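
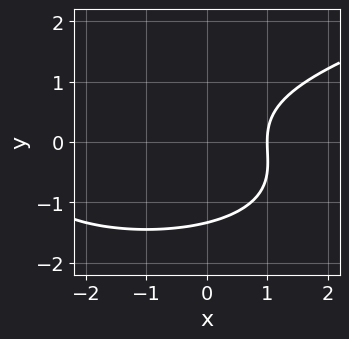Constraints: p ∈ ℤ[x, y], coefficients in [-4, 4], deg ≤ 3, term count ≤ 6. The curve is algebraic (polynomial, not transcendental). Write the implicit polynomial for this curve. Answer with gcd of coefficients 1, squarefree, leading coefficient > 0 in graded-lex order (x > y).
deg p = 3. The shape is more complex than any degree-2 curve.
Checking where it meets the axes: it crosses the x-axis at the gridline x = 1.
Matching integer coefficients to the picture gives p.

2*y^3 - x^2 + y^2 - 2*x + 3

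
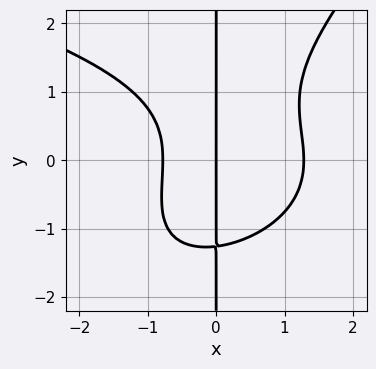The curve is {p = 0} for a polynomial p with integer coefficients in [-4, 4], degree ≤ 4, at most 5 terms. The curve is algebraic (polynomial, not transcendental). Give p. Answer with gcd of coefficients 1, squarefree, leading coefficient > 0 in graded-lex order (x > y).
x^2*y^2 - x*y^3 + 2*x^3 - x^2 - 2*x

(a) deg p = 4.
(b) From the axis intercepts and sections: every point of the y-axis in the box is on the curve; it crosses the x-axis at the gridline x = 0.
(c) Matching integer coefficients to the picture gives p.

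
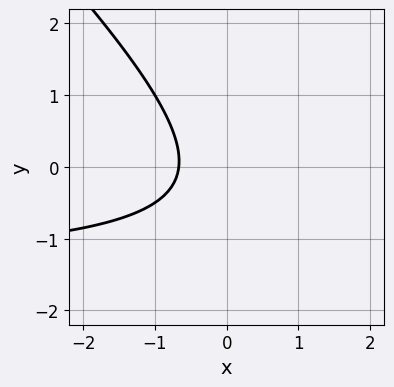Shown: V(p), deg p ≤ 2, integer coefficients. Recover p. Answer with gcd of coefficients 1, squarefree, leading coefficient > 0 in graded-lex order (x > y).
First, deg p = 2. A generic line meets the curve in up to 2 points.
Next, from the visible intercepts: it misses every integer gridline on the y-axis.
Finally, assembling these constraints gives the stated polynomial.

2*x*y + 2*y^2 + 3*x + y + 2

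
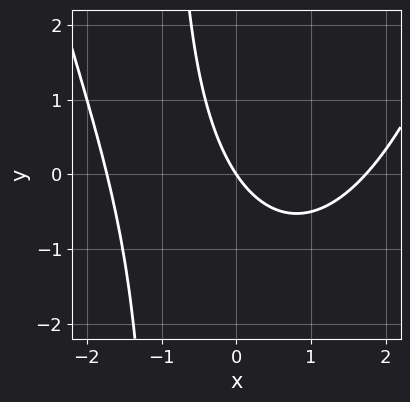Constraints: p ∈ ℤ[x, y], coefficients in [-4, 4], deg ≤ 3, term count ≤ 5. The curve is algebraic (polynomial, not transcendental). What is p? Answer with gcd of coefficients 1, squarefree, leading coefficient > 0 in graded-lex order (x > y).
x^3 - 2*x*y - 3*x - 2*y

(a) The degree is 3 — the shape is more complex than any degree-2 curve.
(b) Against the integer gridlines: it crosses the x-axis at the gridline x = 0; one y-axis crossing is at y = 0.
(c) Fitting integer coefficients to these (and the overall shape) gives p.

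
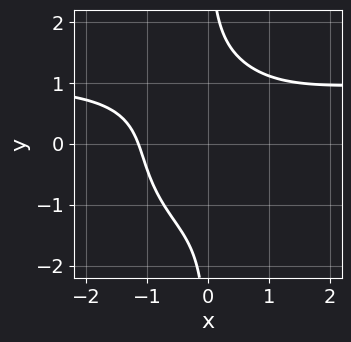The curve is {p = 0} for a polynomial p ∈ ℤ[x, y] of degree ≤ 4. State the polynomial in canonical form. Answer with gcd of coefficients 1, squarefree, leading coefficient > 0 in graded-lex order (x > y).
(a) The degree is 4 — the shape is more complex than any degree-3 curve.
(b) From the axis intercepts and sections: no y-intercept at any integer in the box.
(c) Together with the visible shape, these determine p as stated.

2*x^3*y + 2*x*y^3 - 2*x^3 - 3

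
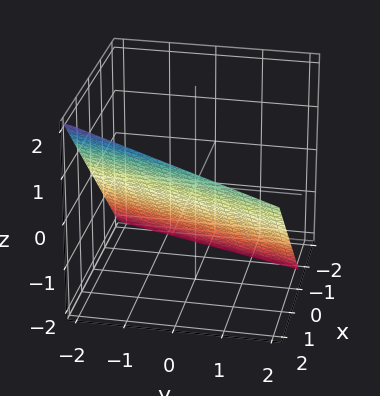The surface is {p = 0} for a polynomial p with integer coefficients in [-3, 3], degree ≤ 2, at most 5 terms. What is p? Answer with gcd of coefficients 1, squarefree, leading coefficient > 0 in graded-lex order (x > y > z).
3*x - y - 3*z - 2

1. deg p = 1. Every cross-section is a straight line — this is a plane.
2. Checking where it meets the axes: it crosses the y-axis at the gridline y = -2.
3. Solving for integer coefficients yields p as stated.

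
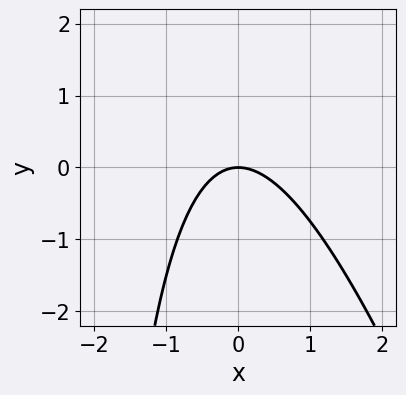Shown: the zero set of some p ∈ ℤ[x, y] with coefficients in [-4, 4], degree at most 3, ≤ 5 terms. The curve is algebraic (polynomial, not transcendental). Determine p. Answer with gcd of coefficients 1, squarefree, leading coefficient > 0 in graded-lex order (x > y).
(a) Degree: a generic line meets the curve in up to 2 points, so deg p = 2.
(b) Observable constraints: one y-axis crossing is at y = 0; it crosses the x-axis at the gridline x = 0.
(c) These observations pin down the coefficients.

3*x^2 + x*y + 3*y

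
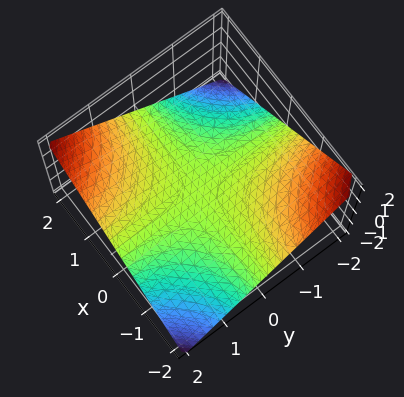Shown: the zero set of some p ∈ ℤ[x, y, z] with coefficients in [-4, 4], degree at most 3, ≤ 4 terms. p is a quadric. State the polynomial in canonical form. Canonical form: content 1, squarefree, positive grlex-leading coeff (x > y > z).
x*y - 2*z

(a) Degree: a hyperbolic paraboloid; a quadric, so deg p = 2.
(b) Checking where it meets the axes: the visible y-axis segment lies entirely on the surface; the visible x-axis segment lies entirely on the surface; it crosses the z-axis at the gridline z = 0.
(c) Assembling these constraints gives the stated polynomial.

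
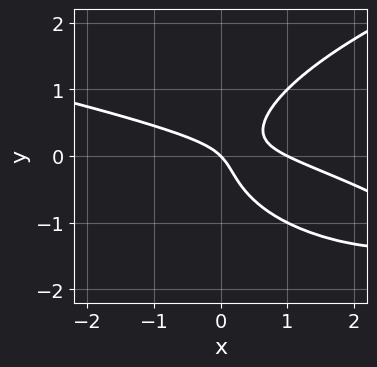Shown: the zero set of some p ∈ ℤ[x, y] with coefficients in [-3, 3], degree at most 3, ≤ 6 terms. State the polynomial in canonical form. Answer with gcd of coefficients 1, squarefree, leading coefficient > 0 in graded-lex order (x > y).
2*y^3 - x^2 - 3*x*y + x + y

(a) The degree is 3 — the shape is more complex than any degree-2 curve.
(b) From the axis intercepts and sections: the x-axis gridline crossings are at x ∈ {0, 1}; it crosses the y-axis at the gridline y = 0.
(c) Together with the visible shape, these determine p as stated.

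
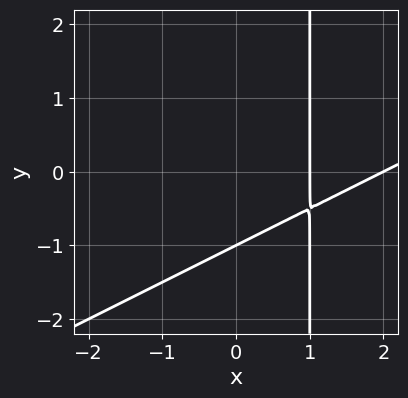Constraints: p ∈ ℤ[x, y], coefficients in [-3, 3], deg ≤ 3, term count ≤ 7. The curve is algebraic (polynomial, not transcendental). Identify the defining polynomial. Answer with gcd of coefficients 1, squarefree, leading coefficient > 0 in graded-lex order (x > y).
deg p = 2. The shape is more complex than any degree-1 curve.
Against the integer gridlines: among the integer gridlines, it crosses the x-axis at x ∈ {1, 2}; it meets the y-axis at y = -1 (among the integer gridlines).
Matching integer coefficients to the picture gives p.

x^2 - 2*x*y - 3*x + 2*y + 2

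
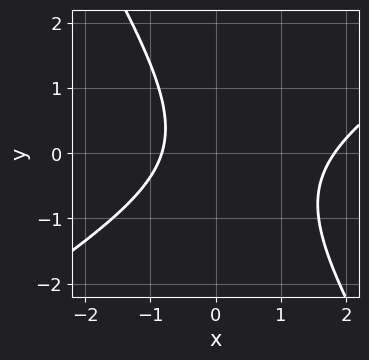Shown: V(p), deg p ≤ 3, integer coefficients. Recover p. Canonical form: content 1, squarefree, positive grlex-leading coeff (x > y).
(a) deg p = 2. A generic line meets the curve in up to 2 points.
(b) From the visible intercepts: the curve avoids every integer y-axis point in the box.
(c) Together with the visible shape, these determine p as stated.

2*x^2 - 2*x*y - 2*y^2 - 2*x - 3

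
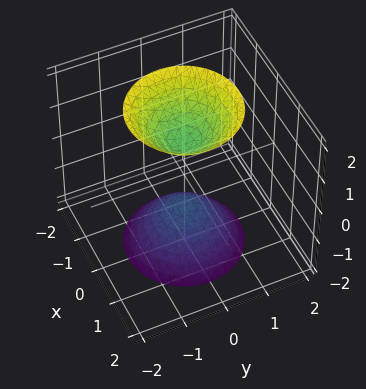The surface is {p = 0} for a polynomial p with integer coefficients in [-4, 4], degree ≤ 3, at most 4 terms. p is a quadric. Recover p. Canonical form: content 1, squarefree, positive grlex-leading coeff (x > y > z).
2*x^2 + 2*y^2 - z^2 + 1

First, the picture has 2 separate pieces. Treating them together as one polynomial.
Then, degree: two separate bowl-shaped sheets opening away from each other; a quadric, so deg p = 2.
Next, symmetries: every cross-section ⟂ z is a circle, so x, y appear only via x² + y²; mirror symmetry z ↦ −z ⇒ only even powers of z.
Next, from the visible intercepts: a circular section at z = -2 has radius between 1 and 2; no y-intercept at any integer in the box.
Finally, assembling these constraints gives the stated polynomial. Check: (0, 0, 1) on the z-axis lies on the surface, and p(0, 0, 1) = 0. ✓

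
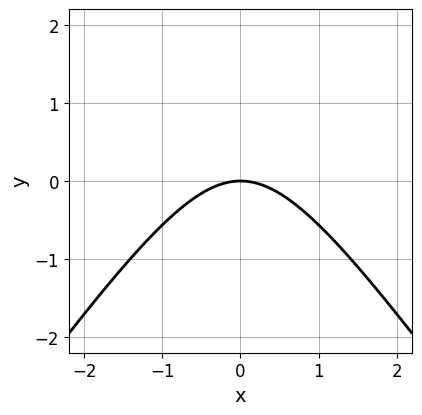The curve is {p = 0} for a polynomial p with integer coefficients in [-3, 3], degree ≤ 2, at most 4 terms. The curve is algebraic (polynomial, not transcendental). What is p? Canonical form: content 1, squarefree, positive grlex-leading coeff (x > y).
First, deg p = 2. No degree-1 curve has this shape.
Next, symmetries: it's symmetric under x → −x, forcing even powers of x.
Next, observable constraints: it crosses the y-axis at the gridline y = 0; it crosses the x-axis at the gridline x = 0.
Finally, fitting integer coefficients to these (and the overall shape) gives p.

2*x^2 - y^2 + 3*y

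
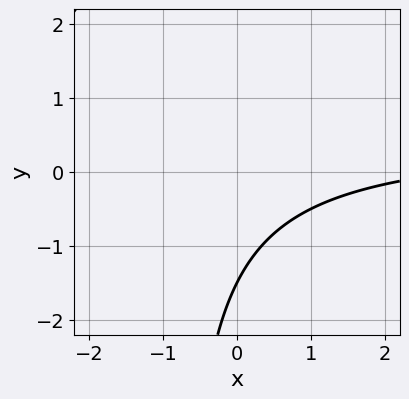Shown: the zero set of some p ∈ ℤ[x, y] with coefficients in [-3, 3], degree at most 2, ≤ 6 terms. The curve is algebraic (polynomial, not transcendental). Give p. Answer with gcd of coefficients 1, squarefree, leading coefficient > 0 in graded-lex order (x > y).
(a) Degree: no degree-1 curve has this shape, so deg p = 2.
(b) From the axis intercepts and sections: it misses every integer gridline on the x-axis.
(c) These observations pin down the coefficients.

2*x*y - x + 2*y + 3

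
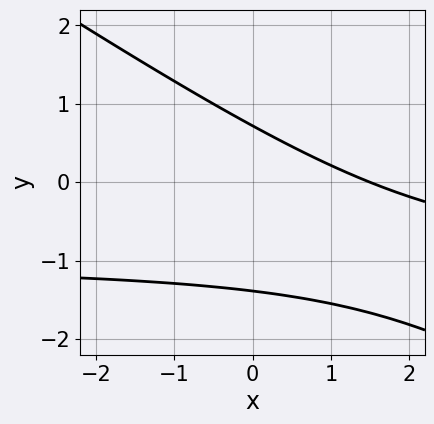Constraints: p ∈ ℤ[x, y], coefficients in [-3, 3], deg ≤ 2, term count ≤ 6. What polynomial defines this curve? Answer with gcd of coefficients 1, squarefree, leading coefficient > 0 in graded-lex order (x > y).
2*x*y + 3*y^2 + 2*x + 2*y - 3

1. deg p = 2. No degree-1 curve has this shape.
2. The integer polynomial consistent with all of this is the stated p.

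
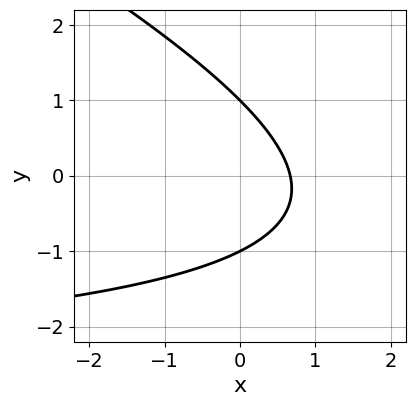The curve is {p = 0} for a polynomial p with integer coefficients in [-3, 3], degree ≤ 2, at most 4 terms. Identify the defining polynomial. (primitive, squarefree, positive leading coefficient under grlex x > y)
x*y + 2*y^2 + 3*x - 2

(a) Degree: the shape is more complex than any degree-1 curve, so deg p = 2.
(b) From the visible intercepts: among the integer gridlines, it crosses the y-axis at y ∈ {-1, 1}.
(c) Solving for integer coefficients yields p as stated.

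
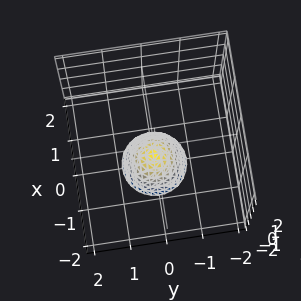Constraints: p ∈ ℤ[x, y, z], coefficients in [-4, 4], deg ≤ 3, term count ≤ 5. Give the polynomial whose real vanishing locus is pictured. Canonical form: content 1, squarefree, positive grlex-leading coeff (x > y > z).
3*x^2 + 3*y^2 + 2*z + 2

The degree is 2 — no degree-1 surface has this shape.
Symmetries: rotational symmetry about the z-axis ⇒ p depends on x, y only through x² + y².
Against the integer gridlines: it misses every integer gridline on the x-axis; one z-axis crossing is at z = -1; a circular section at z = -2 has radius between 0 and 1.
These observations pin down the coefficients.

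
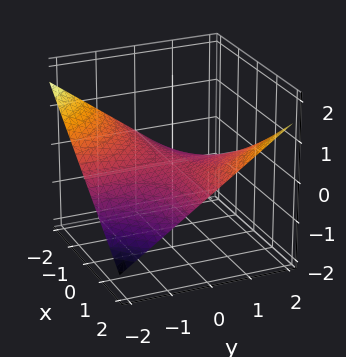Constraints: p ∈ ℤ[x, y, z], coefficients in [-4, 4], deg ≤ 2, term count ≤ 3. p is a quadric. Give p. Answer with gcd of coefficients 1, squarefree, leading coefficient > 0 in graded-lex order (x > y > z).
(a) The degree is 2 — a saddle surface; a quadric.
(b) From the visible intercepts: every point of the y-axis in the box is on the surface; it crosses the z-axis at the gridline z = 0.
(c) The integer polynomial consistent with all of this is the stated p. Check: (-1, 0, 0) on the x-axis lies on the surface, and p(-1, 0, 0) = 0. ✓

x*y - 3*z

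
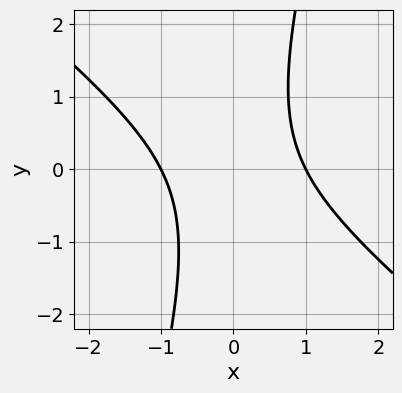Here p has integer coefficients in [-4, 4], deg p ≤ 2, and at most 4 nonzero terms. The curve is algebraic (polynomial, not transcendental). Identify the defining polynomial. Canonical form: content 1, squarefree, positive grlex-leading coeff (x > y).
First, degree: the shape is more complex than any degree-1 curve, so deg p = 2.
Next, checking where it meets the axes: among the integer gridlines, it crosses the x-axis at x ∈ {-1, 1}; no y-intercept at any integer in the box.
Finally, these observations pin down the coefficients.

3*x^2 + 3*x*y - y^2 - 3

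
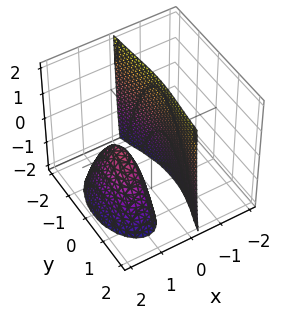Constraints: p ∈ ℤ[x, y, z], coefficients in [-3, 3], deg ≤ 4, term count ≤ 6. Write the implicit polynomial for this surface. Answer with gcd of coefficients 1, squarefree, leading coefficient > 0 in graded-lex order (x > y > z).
(a) There are 2 components. Treating them together as one polynomial.
(b) Degree: a generic line meets the surface in up to 3 points, so deg p = 3.
(c) From the axis intercepts and sections: one x-axis crossing is at x = 1; the surface avoids every integer y-axis point in the box; it misses every integer gridline on the z-axis.
(d) Fitting integer coefficients to these (and the overall shape) gives p.

2*x^3 + x*y^2 - 3*x^2 + x*z + 1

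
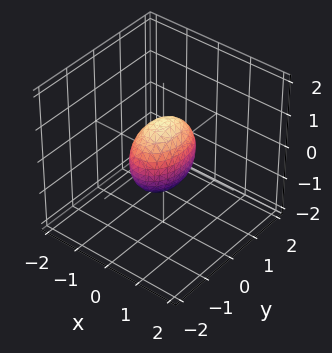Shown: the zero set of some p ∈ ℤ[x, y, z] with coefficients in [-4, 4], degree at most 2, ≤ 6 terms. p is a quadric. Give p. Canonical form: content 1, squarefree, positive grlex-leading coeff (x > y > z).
(a) Degree: a closed, bounded, convex surface; a quadric, so deg p = 2.
(b) Symmetries: the z ↦ −z reflection is a symmetry, so z appears only in even powers; it's symmetric under x → −x, forcing even powers of x; it's symmetric under y → −y, forcing even powers of y.
(c) Observable constraints: among the integer gridlines, it crosses the y-axis at y ∈ {-1, 1}; the z-axis gridline crossings are at z ∈ {-1, 1}.
(d) Together with the visible shape, these determine p as stated.

2*x^2 + y^2 + z^2 - 1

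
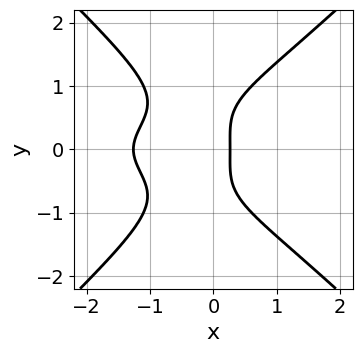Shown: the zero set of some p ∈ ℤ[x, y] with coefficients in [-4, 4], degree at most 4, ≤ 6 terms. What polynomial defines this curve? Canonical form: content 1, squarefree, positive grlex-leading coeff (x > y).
3*x^2*y^2 - 3*y^4 + 3*x^2 + 3*x - 1

1. The degree is 4 — a generic line meets the curve in up to 4 points.
2. Symmetries: it's symmetric under y → −y, forcing even powers of y.
3. Observable constraints: it misses every integer gridline on the y-axis.
4. These observations pin down the coefficients.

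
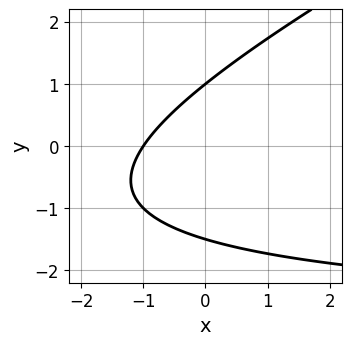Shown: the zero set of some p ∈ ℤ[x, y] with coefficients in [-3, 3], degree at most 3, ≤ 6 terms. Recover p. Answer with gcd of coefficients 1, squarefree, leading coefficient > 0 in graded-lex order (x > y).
x*y - 2*y^2 + 3*x - y + 3

First, deg p = 2.
Then, reading off the gridlines: it meets the x-axis at x = -1 (among the integer gridlines); it meets the y-axis at y = 1 (among the integer gridlines).
Finally, these observations pin down the coefficients.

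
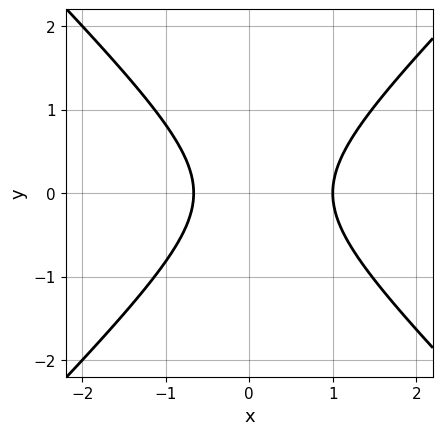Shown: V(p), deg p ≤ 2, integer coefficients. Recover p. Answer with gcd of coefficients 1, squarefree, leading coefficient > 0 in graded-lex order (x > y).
First, deg p = 2. A generic line meets the curve in up to 2 points.
Next, symmetries: it's symmetric under y → −y, forcing even powers of y.
Next, from the axis intercepts and sections: the curve avoids every integer y-axis point in the box; it crosses the x-axis at the gridline x = 1.
Finally, these observations pin down the coefficients.

3*x^2 - 3*y^2 - x - 2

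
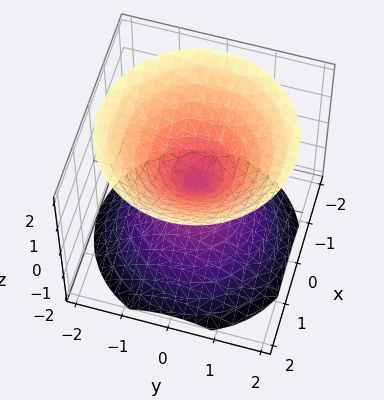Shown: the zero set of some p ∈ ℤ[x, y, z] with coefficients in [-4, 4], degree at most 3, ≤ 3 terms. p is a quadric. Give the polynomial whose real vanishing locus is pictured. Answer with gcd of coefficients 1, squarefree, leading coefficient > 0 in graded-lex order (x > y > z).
x^2 + y^2 - z^2

There are 2 components. They look like related sheets of one shape, so recover p as a whole.
The degree is 2 — two nappes meeting at a single point; a quadric.
Symmetries: the z ↦ −z reflection is a symmetry, so z appears only in even powers; the surface is invariant under rotation about z: p = q(x² + y², z).
Observable constraints: a circular section at z = 1 has radius exactly 1; it meets the y-axis at y = 0 (among the integer gridlines); it meets the z-axis at z = 0 (among the integer gridlines); one x-axis crossing is at x = 0.
Assembling these constraints gives the stated polynomial.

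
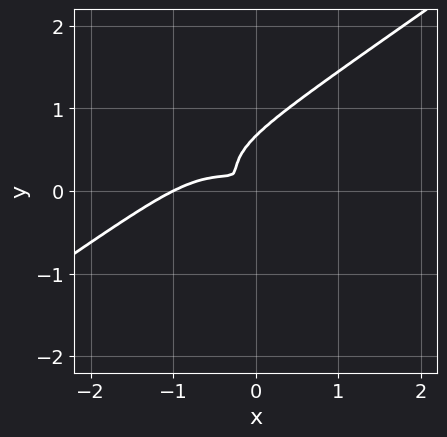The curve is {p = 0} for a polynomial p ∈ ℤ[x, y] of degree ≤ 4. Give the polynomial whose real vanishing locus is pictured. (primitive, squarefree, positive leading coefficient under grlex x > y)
x^3 - 3*y^3 + x^2 + 2*x*y + 2*y^2

1. deg p = 3. No degree-2 curve has this shape.
2. Against the integer gridlines: it crosses the x-axis at the gridline x = -1.
3. Assembling these constraints gives the stated polynomial.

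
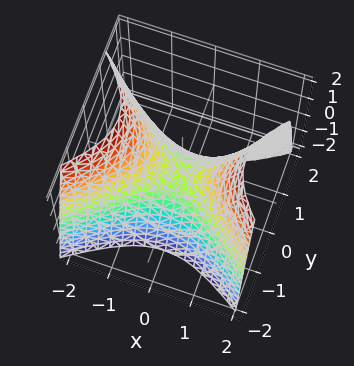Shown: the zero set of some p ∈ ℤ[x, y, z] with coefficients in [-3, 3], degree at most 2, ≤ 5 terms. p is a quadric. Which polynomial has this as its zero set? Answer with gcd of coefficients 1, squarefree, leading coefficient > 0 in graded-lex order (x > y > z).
2*x^2 - 3*y^2 - 2*z

The degree is 2 — a hyperbolic paraboloid; a quadric.
Symmetries: mirror symmetry y ↦ −y ⇒ only even powers of y; mirror symmetry x ↦ −x ⇒ only even powers of x.
Checking where it meets the axes: one x-axis crossing is at x = 0; it meets the y-axis at y = 0 (among the integer gridlines); it meets the z-axis at z = 0 (among the integer gridlines).
Solving for integer coefficients yields p as stated.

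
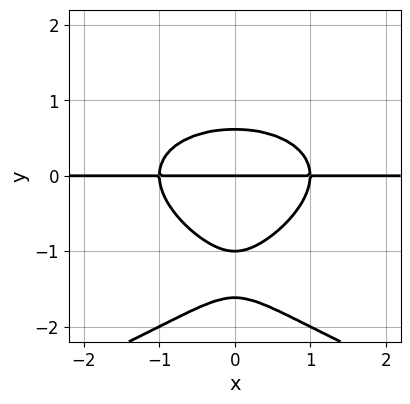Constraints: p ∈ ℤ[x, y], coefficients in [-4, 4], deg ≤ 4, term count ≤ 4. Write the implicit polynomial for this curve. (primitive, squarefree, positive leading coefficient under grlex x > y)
1. The degree is 4 — no degree-3 curve has this shape.
2. Symmetries: the x ↦ −x reflection is a symmetry, so x appears only in even powers.
3. Observable constraints: the y-axis gridline crossings are at y ∈ {-1, 0}; every point of the x-axis in the box is on the curve.
4. Together with the visible shape, these determine p as stated.

y^4 + x^2*y + 2*y^3 - y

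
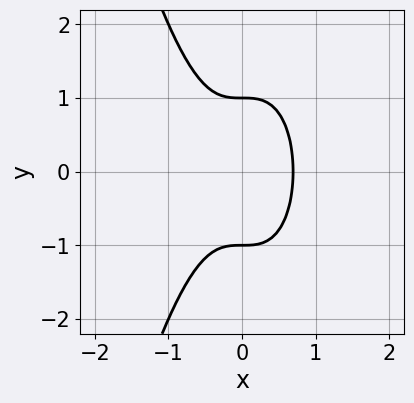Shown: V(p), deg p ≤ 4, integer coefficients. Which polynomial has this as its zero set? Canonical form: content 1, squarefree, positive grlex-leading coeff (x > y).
deg p = 3. A generic line meets the curve in up to 3 points.
Symmetries: the y ↦ −y reflection is a symmetry, so y appears only in even powers.
From the axis intercepts and sections: the y-axis gridline crossings are at y ∈ {-1, 1}.
Solving for integer coefficients yields p as stated.

3*x^3 + y^2 - 1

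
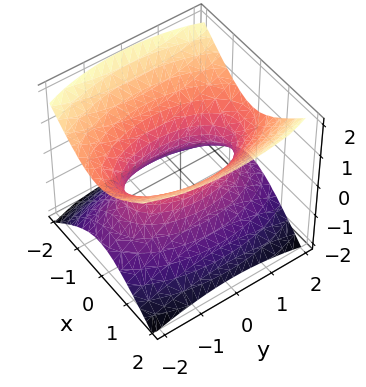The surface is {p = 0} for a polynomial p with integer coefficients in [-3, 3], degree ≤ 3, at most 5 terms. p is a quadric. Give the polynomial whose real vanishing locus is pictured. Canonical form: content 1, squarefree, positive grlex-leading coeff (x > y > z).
(a) The degree is 2 — an hourglass — one-sheet hyperboloid; a quadric.
(b) Symmetries: the x ↦ −x reflection is a symmetry, so x appears only in even powers; it's symmetric under z → −z, forcing even powers of z; it's symmetric under y → −y, forcing even powers of y.
(c) Against the integer gridlines: it misses every integer gridline on the z-axis.
(d) Matching integer coefficients to the picture gives p.

3*x^2 + y^2 - 3*z^2 - 2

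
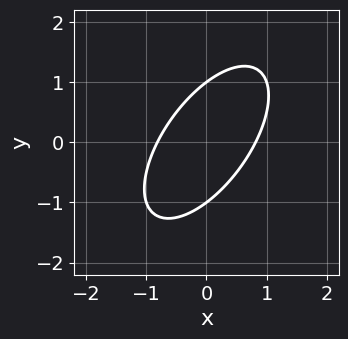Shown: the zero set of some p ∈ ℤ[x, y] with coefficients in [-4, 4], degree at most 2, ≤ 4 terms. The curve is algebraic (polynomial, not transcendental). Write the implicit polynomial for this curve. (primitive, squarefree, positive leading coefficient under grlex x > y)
1. The degree is 2 — no degree-1 curve has this shape.
2. Observable constraints: among the integer gridlines, it crosses the y-axis at y ∈ {-1, 1}.
3. The integer polynomial consistent with all of this is the stated p.

3*x^2 - 3*x*y + 2*y^2 - 2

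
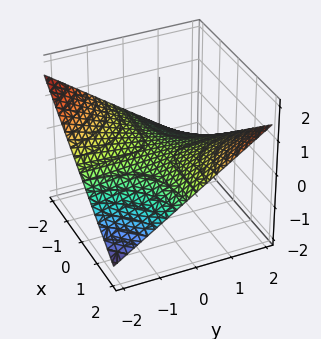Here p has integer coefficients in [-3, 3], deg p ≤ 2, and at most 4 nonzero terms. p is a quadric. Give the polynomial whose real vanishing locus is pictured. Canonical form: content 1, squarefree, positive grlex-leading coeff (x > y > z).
First, the degree is 2 — a saddle surface; a quadric.
Next, reading off the gridlines: every point of the y-axis in the box is on the surface; every point of the x-axis in the box is on the surface; it crosses the z-axis at the gridline z = 0.
Finally, assembling these constraints gives the stated polynomial.

x*y - 3*z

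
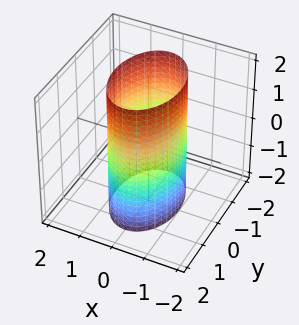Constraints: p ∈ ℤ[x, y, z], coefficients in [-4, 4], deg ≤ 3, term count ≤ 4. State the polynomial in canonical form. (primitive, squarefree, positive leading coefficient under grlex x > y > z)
2*x^2 + y^2 - 2

First, the degree is 2 — constant cross-section along one axis; a quadric.
Then, symmetries: it's symmetric under y → −y, forcing even powers of y; the x ↦ −x reflection is a symmetry, so x appears only in even powers; the z ↦ −z reflection is a symmetry, so z appears only in even powers.
Next, from the visible intercepts: among the integer gridlines, it crosses the x-axis at x ∈ {-1, 1}; the surface avoids every integer z-axis point in the box.
Finally, matching integer coefficients to the picture gives p.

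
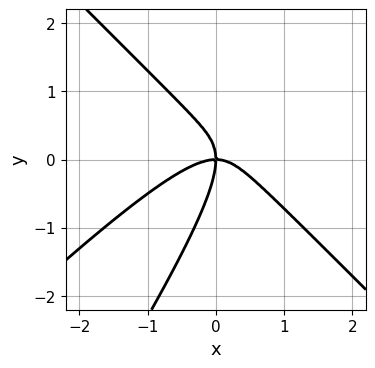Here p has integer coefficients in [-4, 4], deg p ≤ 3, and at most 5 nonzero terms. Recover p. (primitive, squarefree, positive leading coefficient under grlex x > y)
Degree: a generic line meets the curve in up to 3 points, so deg p = 3.
Against the integer gridlines: one x-axis crossing is at x = 0; one y-axis crossing is at y = 0.
Solving for integer coefficients yields p as stated.

3*x^3 - 2*x^2*y - 3*x*y^2 + 2*y^3 + 3*x*y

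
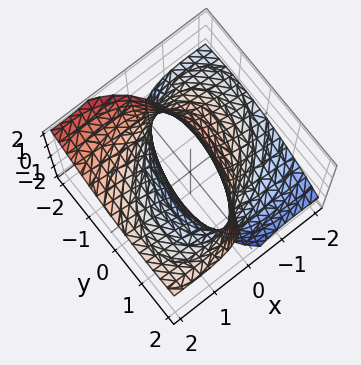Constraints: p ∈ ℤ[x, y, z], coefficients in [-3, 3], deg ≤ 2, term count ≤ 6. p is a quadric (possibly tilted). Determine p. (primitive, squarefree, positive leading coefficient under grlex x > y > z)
Degree: the shape is more complex than any degree-1 surface, so deg p = 2.
Against the integer gridlines: no z-intercept at any integer in the box.
Assembling these constraints gives the stated polynomial.

x^2 - x*y - 3*x*z + y^2 - 2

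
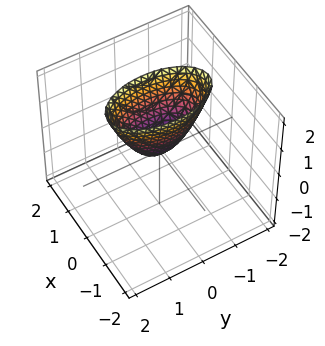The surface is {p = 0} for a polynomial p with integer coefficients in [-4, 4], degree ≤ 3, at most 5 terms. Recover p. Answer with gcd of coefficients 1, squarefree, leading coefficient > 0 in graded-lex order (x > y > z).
3*x^2 + y^2 - z

First, deg p = 2.
Next, symmetries: it's symmetric under y → −y, forcing even powers of y; the x ↦ −x reflection is a symmetry, so x appears only in even powers.
Next, reading off the gridlines: it crosses the z-axis at the gridline z = 0; it crosses the y-axis at the gridline y = 0; one x-axis crossing is at x = 0.
Finally, solving for integer coefficients yields p as stated.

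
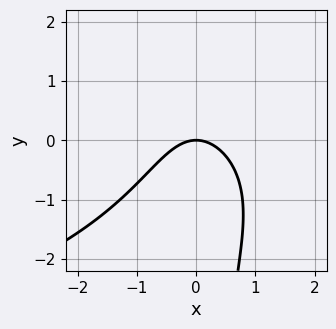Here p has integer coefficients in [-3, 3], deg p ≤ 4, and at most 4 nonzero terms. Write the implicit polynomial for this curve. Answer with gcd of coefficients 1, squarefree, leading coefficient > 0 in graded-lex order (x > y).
(a) The degree is 3 — no degree-2 curve has this shape.
(b) Checking where it meets the axes: it meets the y-axis at y = 0 (among the integer gridlines); it meets the x-axis at x = 0 (among the integer gridlines).
(c) These observations pin down the coefficients.

x*y^2 + 2*x^2 + 2*y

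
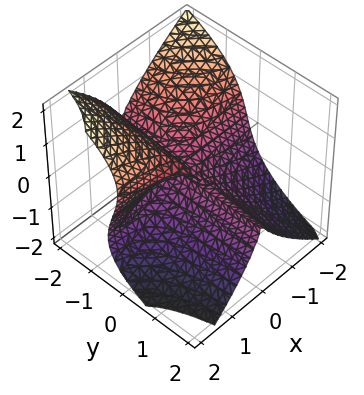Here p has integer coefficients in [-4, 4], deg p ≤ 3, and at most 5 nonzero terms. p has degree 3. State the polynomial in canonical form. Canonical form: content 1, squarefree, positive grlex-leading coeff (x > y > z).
3*x^2*y + 2*z^3 + x^2 - 2*x*z

(a) Degree: a generic line meets the surface in up to 3 points, so deg p = 3.
(b) Observable constraints: it crosses the z-axis at the gridline z = 0; one x-axis crossing is at x = 0; the visible y-axis segment lies entirely on the surface.
(c) These observations pin down the coefficients.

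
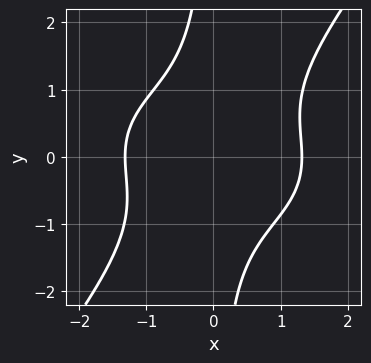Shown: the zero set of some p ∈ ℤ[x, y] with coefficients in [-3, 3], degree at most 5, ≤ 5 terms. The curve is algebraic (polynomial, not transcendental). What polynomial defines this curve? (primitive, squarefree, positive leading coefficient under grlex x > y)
x^4 + 2*x^2*y^2 - 2*x*y^3 - y^2 - 3

The degree is 4 — the shape is more complex than any degree-3 curve.
From the visible intercepts: no y-intercept at any integer in the box.
These observations pin down the coefficients.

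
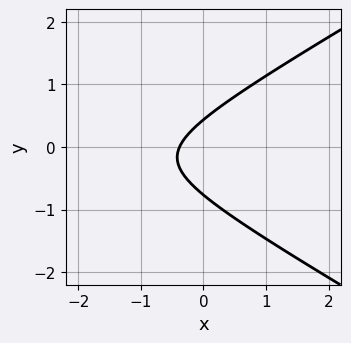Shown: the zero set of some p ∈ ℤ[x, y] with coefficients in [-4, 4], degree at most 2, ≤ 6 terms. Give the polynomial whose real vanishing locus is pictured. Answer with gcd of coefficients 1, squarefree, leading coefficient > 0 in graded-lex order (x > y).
First, degree: no degree-1 curve has this shape, so deg p = 2.
Finally, solving for integer coefficients yields p as stated.

x^2 - 3*y^2 + 3*x - y + 1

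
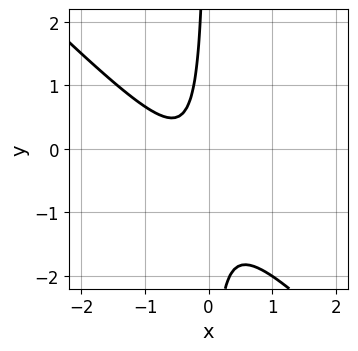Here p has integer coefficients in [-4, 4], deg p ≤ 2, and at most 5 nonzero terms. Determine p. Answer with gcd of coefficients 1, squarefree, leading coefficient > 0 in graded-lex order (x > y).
First, the degree is 2 — no degree-1 curve has this shape.
Then, against the integer gridlines: no x-intercept at any integer in the box; it misses every integer gridline on the y-axis.
Finally, putting this together gives p.

3*x^2 + 3*x*y + 2*x + 1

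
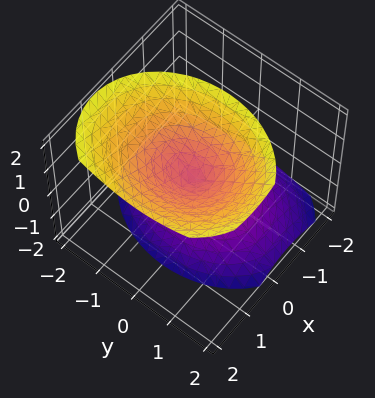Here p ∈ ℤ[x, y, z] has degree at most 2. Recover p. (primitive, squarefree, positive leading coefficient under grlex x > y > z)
1. I count 2 distinct pieces.
2. The degree is 2 — a generic line meets the surface in up to 2 points.
3. Checking where it meets the axes: it meets the x-axis at x = 0 (among the integer gridlines); it meets the z-axis at z = 0 (among the integer gridlines).
4. Assembling these constraints gives the stated polynomial.

3*x^2 - 2*x*z + 2*y^2 - 2*z^2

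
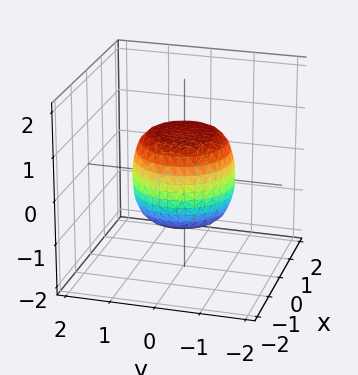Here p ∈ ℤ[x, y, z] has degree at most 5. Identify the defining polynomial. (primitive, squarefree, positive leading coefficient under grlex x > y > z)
1. The degree is 4 — the shape is more complex than any degree-3 surface.
2. By symmetry, the z-axis is an axis of rotation, so x and y enter only as x² + y².
3. Checking where it meets the axes: a circular section at z = 0 has radius between 1 and 2; the z-axis gridline crossings are at z ∈ {-1, 1}.
4. Fitting integer coefficients to these (and the overall shape) gives p.

2*x^4 + 4*x^2*y^2 + 2*y^4 - x^2 - y^2 + 2*z^2 - 2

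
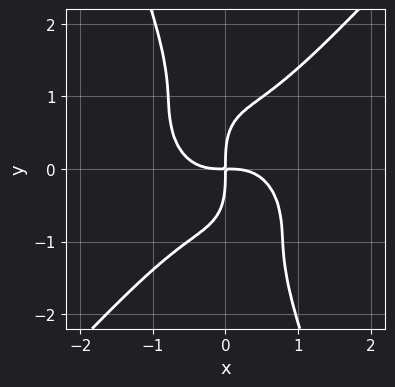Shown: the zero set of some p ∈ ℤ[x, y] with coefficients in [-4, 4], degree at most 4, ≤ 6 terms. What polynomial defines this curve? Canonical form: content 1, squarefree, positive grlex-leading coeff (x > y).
(a) deg p = 4. No degree-3 curve has this shape.
(b) Observable constraints: it meets the x-axis at x = 0 (among the integer gridlines); it meets the y-axis at y = 0 (among the integer gridlines).
(c) Putting this together gives p.

3*x^4 + x^2*y^2 - 2*x*y^3 - y^4 + 3*x*y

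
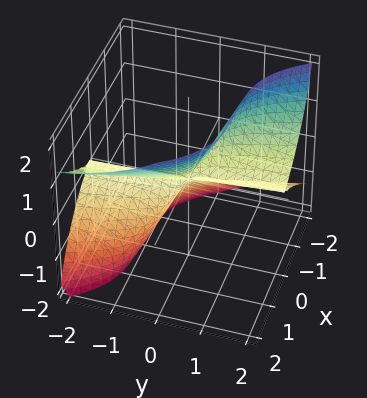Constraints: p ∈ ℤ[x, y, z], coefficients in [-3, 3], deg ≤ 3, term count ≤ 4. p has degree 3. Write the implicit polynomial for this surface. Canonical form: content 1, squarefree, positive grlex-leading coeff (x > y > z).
First, deg p = 3.
Next, from the axis intercepts and sections: it meets the z-axis at z = 0 (among the integer gridlines); it crosses the x-axis at the gridline x = 0; every point of the y-axis in the box is on the surface.
Finally, matching integer coefficients to the picture gives p.

x^3 + 2*y*z^2 - z^3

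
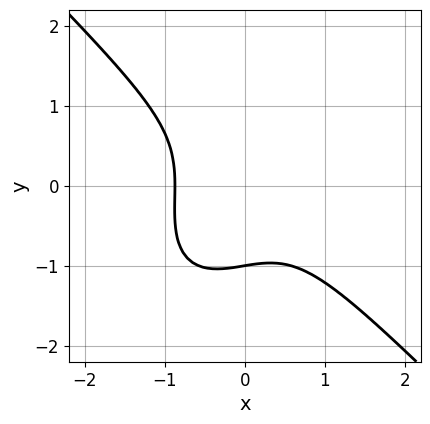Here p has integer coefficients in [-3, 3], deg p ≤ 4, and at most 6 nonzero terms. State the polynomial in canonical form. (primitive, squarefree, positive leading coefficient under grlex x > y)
First, the degree is 3 — the shape is more complex than any degree-2 curve.
Then, reading off the gridlines: one y-axis crossing is at y = -1.
Finally, the integer polynomial consistent with all of this is the stated p.

3*x^3 - x*y^2 + 2*y^3 + 2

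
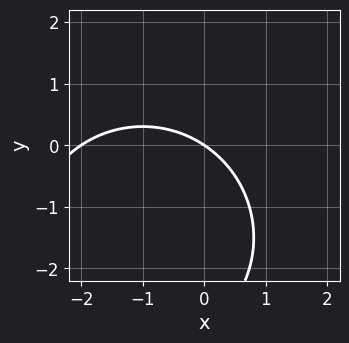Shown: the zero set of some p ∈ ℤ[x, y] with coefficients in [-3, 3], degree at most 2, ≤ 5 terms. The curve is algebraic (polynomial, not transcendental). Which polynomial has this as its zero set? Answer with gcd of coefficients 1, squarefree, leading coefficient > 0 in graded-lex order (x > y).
x^2 + y^2 + 2*x + 3*y

(a) deg p = 2. No degree-1 curve has this shape.
(b) Reading off the gridlines: the x-axis gridline crossings are at x ∈ {-2, 0}; it crosses the y-axis at the gridline y = 0.
(c) These observations pin down the coefficients.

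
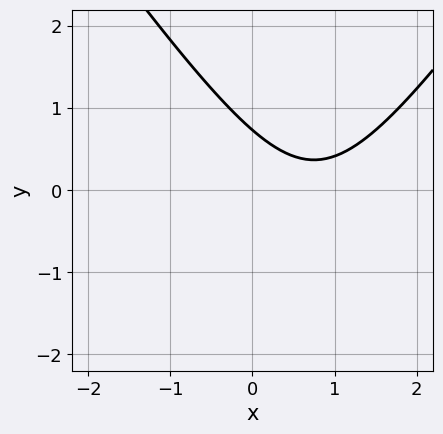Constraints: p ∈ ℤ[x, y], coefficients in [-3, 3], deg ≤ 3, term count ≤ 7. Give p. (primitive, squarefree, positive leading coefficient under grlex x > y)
First, the degree is 2 — the shape is more complex than any degree-1 curve.
Next, from the axis intercepts and sections: no x-intercept at any integer in the box.
Finally, these observations pin down the coefficients.

2*x^2 - y^2 - 3*x - 2*y + 2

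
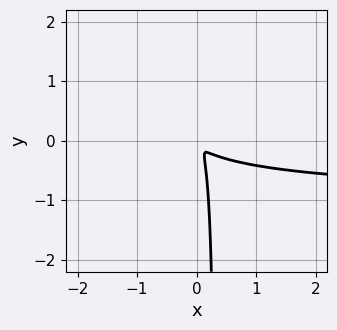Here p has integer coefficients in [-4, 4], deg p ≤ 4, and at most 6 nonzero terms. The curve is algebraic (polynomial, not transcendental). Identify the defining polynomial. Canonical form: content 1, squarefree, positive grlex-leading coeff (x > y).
2*x^2*y - 3*x*y^2 + 2*x^2 + 2*x*y + y^2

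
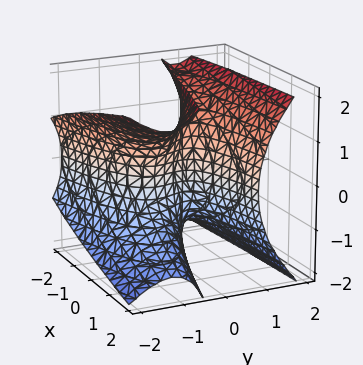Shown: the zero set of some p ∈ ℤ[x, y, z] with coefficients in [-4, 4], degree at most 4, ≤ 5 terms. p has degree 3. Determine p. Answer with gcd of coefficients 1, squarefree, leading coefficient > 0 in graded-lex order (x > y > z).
3*y^3 - 3*y*z^2 + x*y + 3*y^2 - 3*x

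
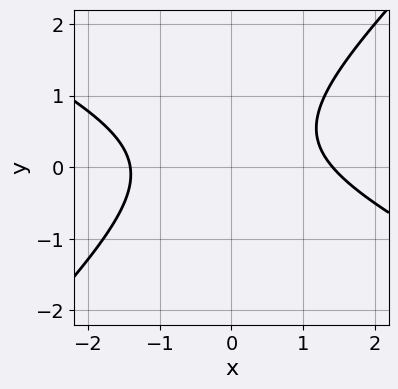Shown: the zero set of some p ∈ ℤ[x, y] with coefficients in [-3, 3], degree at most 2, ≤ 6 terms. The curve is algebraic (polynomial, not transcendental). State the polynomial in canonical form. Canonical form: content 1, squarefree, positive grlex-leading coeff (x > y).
First, degree: the shape is more complex than any degree-1 curve, so deg p = 2.
Then, observable constraints: the curve avoids every integer y-axis point in the box.
Finally, solving for integer coefficients yields p as stated.

x^2 + x*y - 2*y^2 + y - 2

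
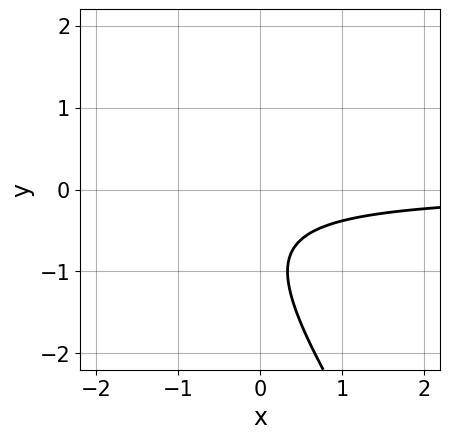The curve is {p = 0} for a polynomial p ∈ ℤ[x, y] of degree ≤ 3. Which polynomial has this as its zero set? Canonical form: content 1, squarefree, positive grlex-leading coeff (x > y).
3*x*y + 2*y^2 + 3*y + 2

Degree: the shape is more complex than any degree-1 curve, so deg p = 2.
Against the integer gridlines: the curve avoids every integer y-axis point in the box; the curve avoids every integer x-axis point in the box.
These observations pin down the coefficients.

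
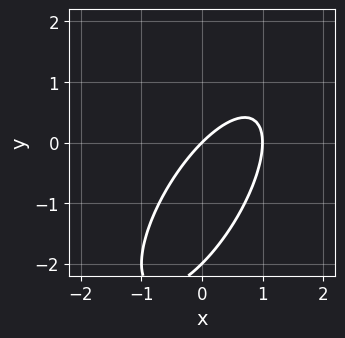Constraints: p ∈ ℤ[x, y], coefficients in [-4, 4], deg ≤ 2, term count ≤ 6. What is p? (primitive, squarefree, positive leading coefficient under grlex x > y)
(a) Degree: the shape is more complex than any degree-1 curve, so deg p = 2.
(b) Against the integer gridlines: among the integer gridlines, it crosses the x-axis at x ∈ {0, 1}; the y-axis gridline crossings are at y ∈ {-2, 0}.
(c) Putting this together gives p.

2*x^2 - 2*x*y + y^2 - 2*x + 2*y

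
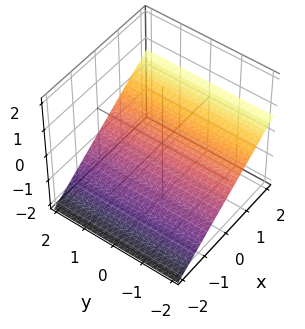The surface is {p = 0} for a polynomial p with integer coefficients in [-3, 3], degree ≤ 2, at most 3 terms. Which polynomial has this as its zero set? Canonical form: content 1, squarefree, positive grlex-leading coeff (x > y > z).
First, degree: the surface is flat (a plane), so deg p = 1.
Then, checking where it meets the axes: no y-intercept at any integer in the box; one x-axis crossing is at x = 1.
Finally, fitting integer coefficients to these (and the overall shape) gives p.

2*x - 3*z - 2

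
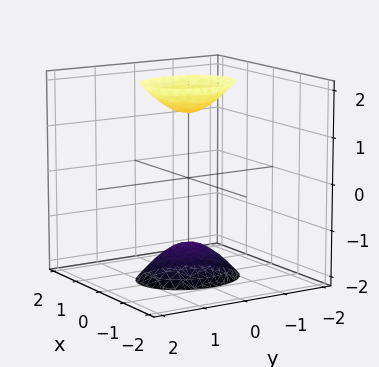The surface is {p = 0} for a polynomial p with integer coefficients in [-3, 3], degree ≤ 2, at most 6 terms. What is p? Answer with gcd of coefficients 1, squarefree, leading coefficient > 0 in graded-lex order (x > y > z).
3*x^2 + 2*y^2 - z^2 + 2

There are 2 components. Treating them together as one polynomial.
The degree is 2 — two sheets facing apart; a quadric.
Symmetries: mirror symmetry y ↦ −y ⇒ only even powers of y; mirror symmetry x ↦ −x ⇒ only even powers of x; mirror symmetry z ↦ −z ⇒ only even powers of z.
From the visible intercepts: it misses every integer gridline on the x-axis; it misses every integer gridline on the y-axis.
Fitting integer coefficients to these (and the overall shape) gives p.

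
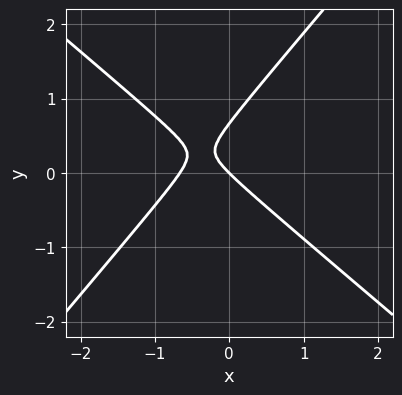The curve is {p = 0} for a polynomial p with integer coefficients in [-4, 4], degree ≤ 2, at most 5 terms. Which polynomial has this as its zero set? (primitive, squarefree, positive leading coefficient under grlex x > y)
3*x^2 + x*y - 3*y^2 + 2*x + 2*y

1. Degree: the shape is more complex than any degree-1 curve, so deg p = 2.
2. Observable constraints: it crosses the y-axis at the gridline y = 0; one x-axis crossing is at x = 0.
3. Assembling these constraints gives the stated polynomial.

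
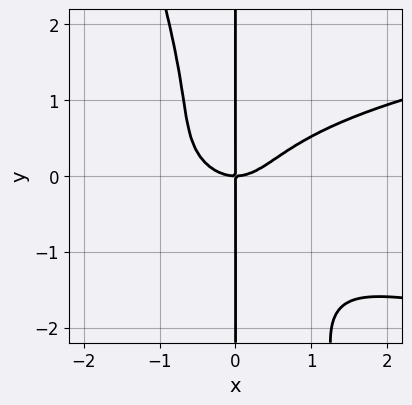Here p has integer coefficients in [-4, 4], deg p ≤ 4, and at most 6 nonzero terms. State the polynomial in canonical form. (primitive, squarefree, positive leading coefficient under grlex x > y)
3*x^2*y^2 + x*y^3 - 2*x^3 + 2*x*y

First, the degree is 4 — no degree-3 curve has this shape.
Next, observable constraints: every point of the y-axis in the box is on the curve; it crosses the x-axis at the gridline x = 0.
Finally, assembling these constraints gives the stated polynomial.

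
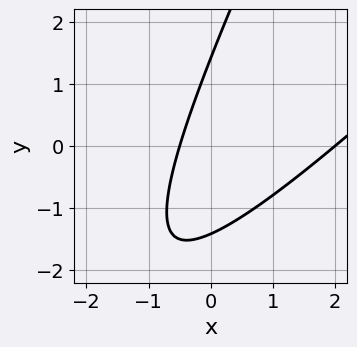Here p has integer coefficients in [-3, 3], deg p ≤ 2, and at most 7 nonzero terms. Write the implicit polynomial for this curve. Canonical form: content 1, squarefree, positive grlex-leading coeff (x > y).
2*x^2 - 3*x*y + y^2 - 3*x - 2

1. deg p = 2.
2. From the visible intercepts: one x-axis crossing is at x = 2.
3. Fitting integer coefficients to these (and the overall shape) gives p.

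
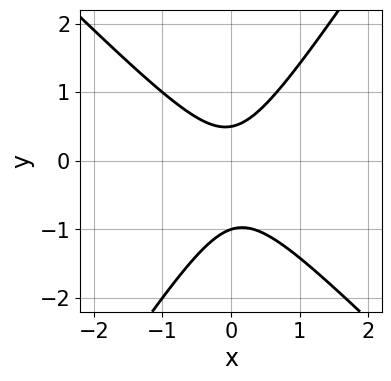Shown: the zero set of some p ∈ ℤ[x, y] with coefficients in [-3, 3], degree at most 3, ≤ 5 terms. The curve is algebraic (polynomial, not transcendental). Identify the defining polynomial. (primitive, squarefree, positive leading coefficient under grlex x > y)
3*x^2 + x*y - 2*y^2 - y + 1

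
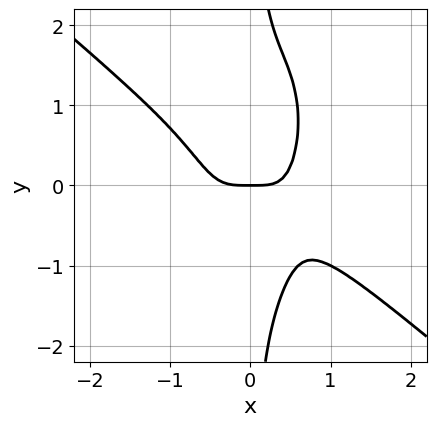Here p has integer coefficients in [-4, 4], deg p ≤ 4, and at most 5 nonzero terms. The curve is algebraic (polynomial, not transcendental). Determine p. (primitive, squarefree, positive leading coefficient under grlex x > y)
1. Degree: no degree-3 curve has this shape, so deg p = 4.
2. Against the integer gridlines: it crosses the y-axis at the gridline y = 0; it meets the x-axis at x = 0 (among the integer gridlines).
3. Solving for integer coefficients yields p as stated.

3*x^4 + 2*x^3*y - x^2*y^2 + x*y^3 - y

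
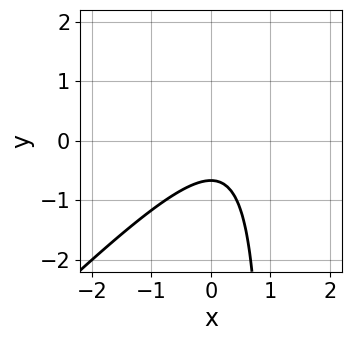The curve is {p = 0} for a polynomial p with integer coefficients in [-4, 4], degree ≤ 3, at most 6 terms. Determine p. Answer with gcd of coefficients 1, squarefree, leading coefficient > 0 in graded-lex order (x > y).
3*x^2 - 3*x*y - 2*x + 3*y + 2

(a) The degree is 2 — no degree-1 curve has this shape.
(b) Checking where it meets the axes: it misses every integer gridline on the x-axis.
(c) These observations pin down the coefficients.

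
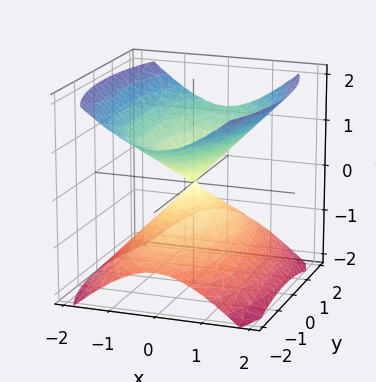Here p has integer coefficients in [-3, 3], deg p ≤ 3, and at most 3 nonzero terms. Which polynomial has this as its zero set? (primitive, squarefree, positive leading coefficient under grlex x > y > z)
3*x^2 + y^2 - 3*z^2

The picture has 2 separate pieces. They look like related sheets of one shape, so recover p as a whole.
Degree: two nappes meeting at a single point; a quadric, so deg p = 2.
Symmetries: it's symmetric under z → −z, forcing even powers of z; mirror symmetry x ↦ −x ⇒ only even powers of x; it's symmetric under y → −y, forcing even powers of y.
Reading off the gridlines: one z-axis crossing is at z = 0; it meets the x-axis at x = 0 (among the integer gridlines); it crosses the y-axis at the gridline y = 0.
Assembling these constraints gives the stated polynomial.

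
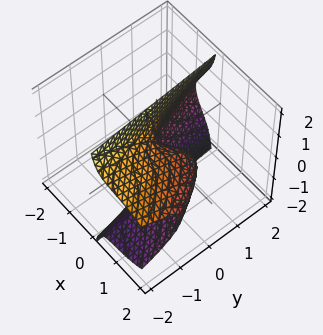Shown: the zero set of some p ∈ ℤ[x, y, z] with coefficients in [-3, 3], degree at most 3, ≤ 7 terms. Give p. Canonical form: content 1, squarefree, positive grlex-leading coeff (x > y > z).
2*x^3 + x^2*y + 3*x*z^2 - 3*x^2 + y

(a) deg p = 3. No degree-2 surface has this shape.
(b) Reading off the gridlines: every point of the z-axis in the box is on the surface; one y-axis crossing is at y = 0; it meets the x-axis at x = 0 (among the integer gridlines).
(c) Putting this together gives p.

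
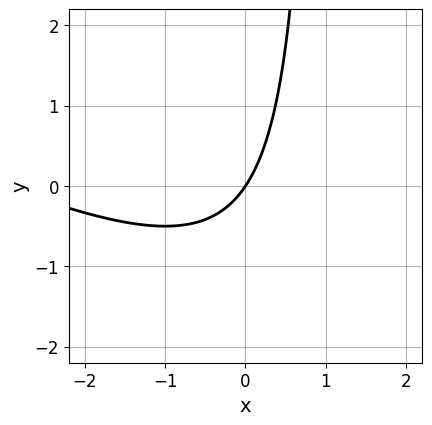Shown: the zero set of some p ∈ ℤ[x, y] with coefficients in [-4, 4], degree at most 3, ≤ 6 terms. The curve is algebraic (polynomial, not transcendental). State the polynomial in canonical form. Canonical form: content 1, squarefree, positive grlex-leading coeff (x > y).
x^2 + 2*x*y + 3*x - 2*y

1. Degree: the shape is more complex than any degree-1 curve, so deg p = 2.
2. Reading off the gridlines: it meets the x-axis at x = 0 (among the integer gridlines); it meets the y-axis at y = 0 (among the integer gridlines).
3. Assembling these constraints gives the stated polynomial.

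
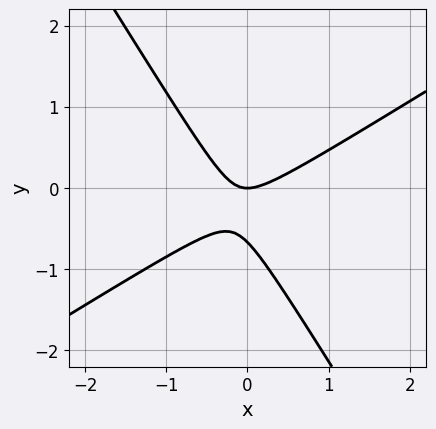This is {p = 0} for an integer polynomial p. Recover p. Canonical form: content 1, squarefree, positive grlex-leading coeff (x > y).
Degree: the shape is more complex than any degree-1 curve, so deg p = 2.
From the visible intercepts: one x-axis crossing is at x = 0; it meets the y-axis at y = 0 (among the integer gridlines).
The integer polynomial consistent with all of this is the stated p.

3*x^2 - 3*x*y - 3*y^2 - 2*y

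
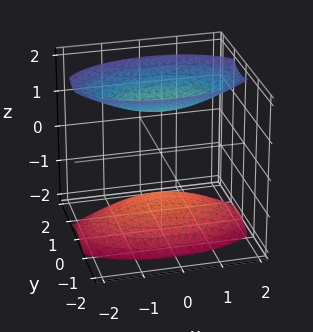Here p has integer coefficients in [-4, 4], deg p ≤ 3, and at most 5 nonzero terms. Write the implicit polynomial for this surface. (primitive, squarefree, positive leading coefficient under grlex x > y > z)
x^2 + 3*y^2 - 2*z^2 + 3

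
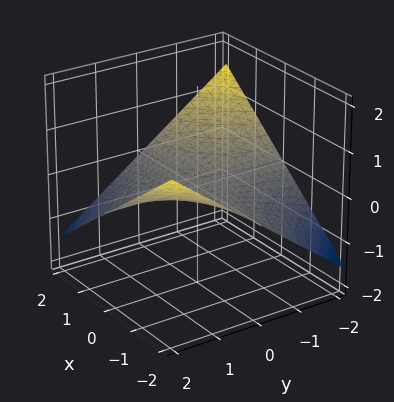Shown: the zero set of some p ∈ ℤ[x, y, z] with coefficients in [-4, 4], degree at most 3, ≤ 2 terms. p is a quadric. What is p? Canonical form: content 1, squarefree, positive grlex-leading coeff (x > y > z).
First, deg p = 2. A hyperbolic paraboloid; a quadric.
Next, from the visible intercepts: every point of the x-axis in the box is on the surface; every point of the y-axis in the box is on the surface.
Finally, the integer polynomial consistent with all of this is the stated p.

x*y + 3*z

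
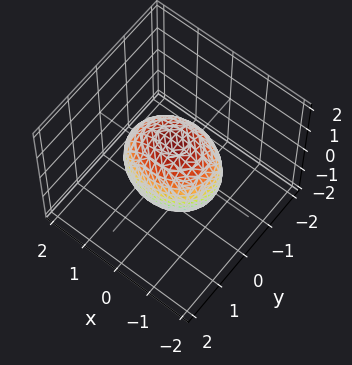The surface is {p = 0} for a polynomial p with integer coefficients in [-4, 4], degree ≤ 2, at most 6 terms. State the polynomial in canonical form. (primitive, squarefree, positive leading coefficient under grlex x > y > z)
1. The degree is 2 — a closed, bounded, convex surface; a quadric.
2. Symmetries: the x ↦ −x reflection is a symmetry, so x appears only in even powers; the y ↦ −y reflection is a symmetry, so y appears only in even powers; the z ↦ −z reflection is a symmetry, so z appears only in even powers.
3. Against the integer gridlines: the y-axis gridline crossings are at y ∈ {-1, 1}.
4. Assembling these constraints gives the stated polynomial.

2*x^2 + 3*y^2 + 2*z^2 - 3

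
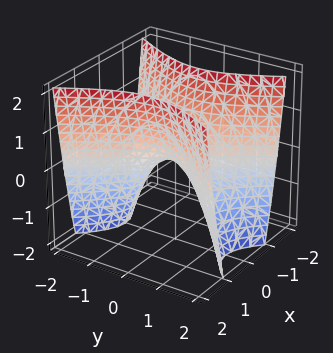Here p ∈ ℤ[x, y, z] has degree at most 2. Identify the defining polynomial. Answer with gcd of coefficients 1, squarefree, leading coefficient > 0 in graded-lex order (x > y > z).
2*x^2 - y^2 - z

(a) deg p = 2. A hyperbolic paraboloid; a quadric.
(b) Symmetries: it's symmetric under x → −x, forcing even powers of x; it's symmetric under y → −y, forcing even powers of y.
(c) From the axis intercepts and sections: it crosses the z-axis at the gridline z = 0; one x-axis crossing is at x = 0; it meets the y-axis at y = 0 (among the integer gridlines).
(d) Solving for integer coefficients yields p as stated.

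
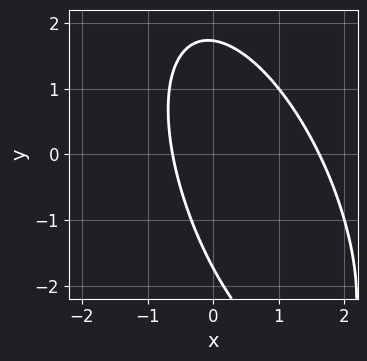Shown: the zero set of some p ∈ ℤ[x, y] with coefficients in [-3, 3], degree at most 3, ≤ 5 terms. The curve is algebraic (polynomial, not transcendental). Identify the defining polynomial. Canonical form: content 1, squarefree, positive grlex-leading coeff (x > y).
1. Degree: a generic line meets the curve in up to 2 points, so deg p = 2.
2. Matching integer coefficients to the picture gives p.

3*x^2 + 2*x*y + y^2 - 3*x - 3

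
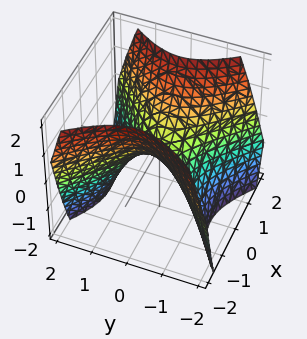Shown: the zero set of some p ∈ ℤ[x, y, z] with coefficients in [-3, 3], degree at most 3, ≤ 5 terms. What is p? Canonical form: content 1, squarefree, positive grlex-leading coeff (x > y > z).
The degree is 2 — a saddle surface; a quadric.
Symmetries: the x ↦ −x reflection is a symmetry, so x appears only in even powers; it's symmetric under y → −y, forcing even powers of y.
Checking where it meets the axes: it crosses the z-axis at the gridline z = 0; it crosses the x-axis at the gridline x = 0; it crosses the y-axis at the gridline y = 0.
Solving for integer coefficients yields p as stated.

x^2 - y^2 - z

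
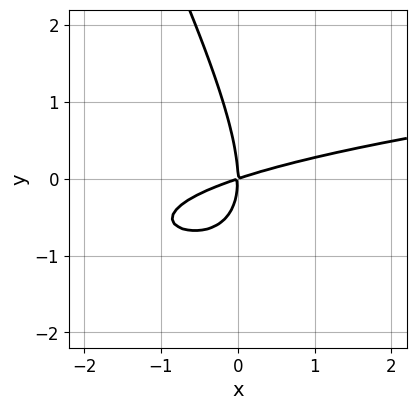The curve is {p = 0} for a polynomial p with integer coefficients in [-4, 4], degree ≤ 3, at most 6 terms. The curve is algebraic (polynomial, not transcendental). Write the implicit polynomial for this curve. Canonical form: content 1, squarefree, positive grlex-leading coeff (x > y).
2*x*y^2 + y^3 - x^2 + 3*x*y

1. Degree: the shape is more complex than any degree-2 curve, so deg p = 3.
2. Observable constraints: it meets the y-axis at y = 0 (among the integer gridlines); it crosses the x-axis at the gridline x = 0.
3. Solving for integer coefficients yields p as stated.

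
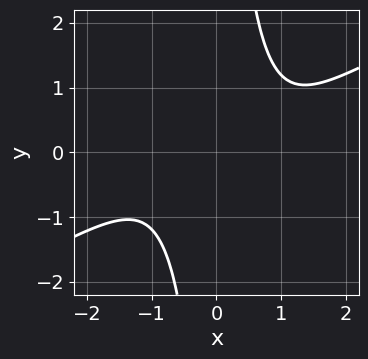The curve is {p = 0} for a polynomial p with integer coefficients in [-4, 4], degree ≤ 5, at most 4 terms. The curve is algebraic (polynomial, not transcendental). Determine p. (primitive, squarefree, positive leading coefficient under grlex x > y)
2*x^4 - 3*x^3*y - x^2*y^2 + 3

Degree: a generic line meets the curve in up to 4 points, so deg p = 4.
From the visible intercepts: no x-intercept at any integer in the box; no y-intercept at any integer in the box.
The integer polynomial consistent with all of this is the stated p.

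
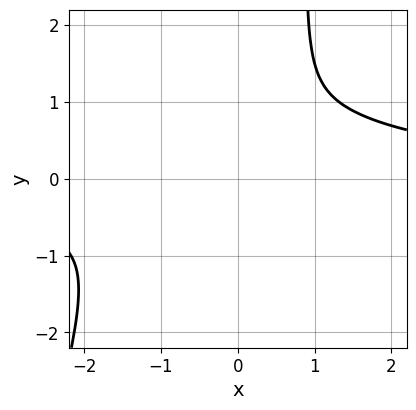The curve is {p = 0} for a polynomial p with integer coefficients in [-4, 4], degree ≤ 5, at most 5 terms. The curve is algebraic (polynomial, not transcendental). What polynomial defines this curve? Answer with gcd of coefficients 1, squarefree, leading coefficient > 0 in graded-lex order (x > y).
2*x^3*y + 2*x*y^2 - 3*x^2 - 2*y^2

1. Degree: the shape is more complex than any degree-3 curve, so deg p = 4.
2. Solving for integer coefficients yields p as stated.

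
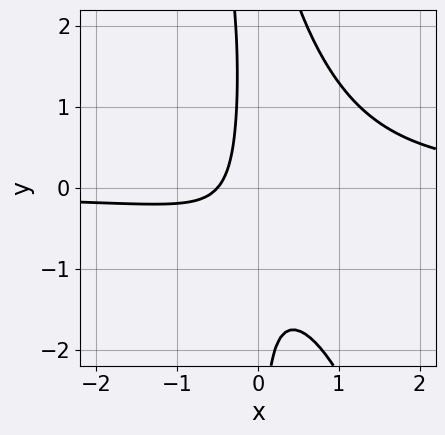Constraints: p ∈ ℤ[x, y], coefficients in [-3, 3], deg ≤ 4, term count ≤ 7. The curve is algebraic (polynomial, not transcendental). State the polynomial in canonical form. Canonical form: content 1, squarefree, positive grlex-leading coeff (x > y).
1. The degree is 3 — a generic line meets the curve in up to 3 points.
2. Checking where it meets the axes: the curve avoids every integer y-axis point in the box.
3. Matching integer coefficients to the picture gives p.

3*x^2*y + x*y^2 - 2*x*y - 2*x - 1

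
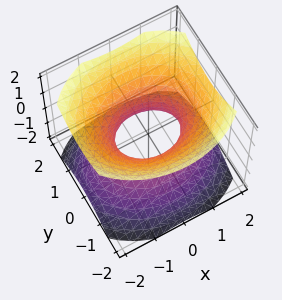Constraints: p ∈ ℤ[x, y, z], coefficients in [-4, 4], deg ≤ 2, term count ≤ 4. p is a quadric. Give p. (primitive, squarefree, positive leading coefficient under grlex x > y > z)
2*x^2 + 3*y^2 - 3*z^2 - 2

The degree is 2 — an hourglass — one-sheet hyperboloid; a quadric.
Symmetries: mirror symmetry z ↦ −z ⇒ only even powers of z; mirror symmetry y ↦ −y ⇒ only even powers of y; mirror symmetry x ↦ −x ⇒ only even powers of x.
Against the integer gridlines: the surface avoids every integer z-axis point in the box; among the integer gridlines, it crosses the x-axis at x ∈ {-1, 1}.
Putting this together gives p.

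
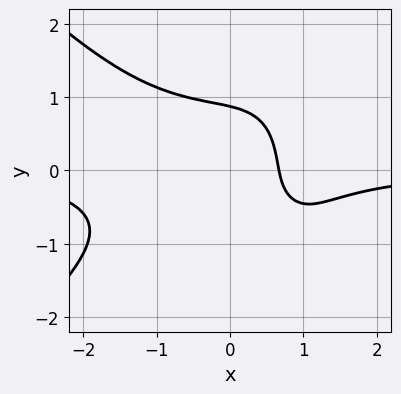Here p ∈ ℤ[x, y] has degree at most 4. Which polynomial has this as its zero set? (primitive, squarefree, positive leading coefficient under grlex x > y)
2*x^3*y - 2*x*y^3 + 3*y^3 + 3*x - 2

The degree is 4 — no degree-3 curve has this shape.
Solving for integer coefficients yields p as stated.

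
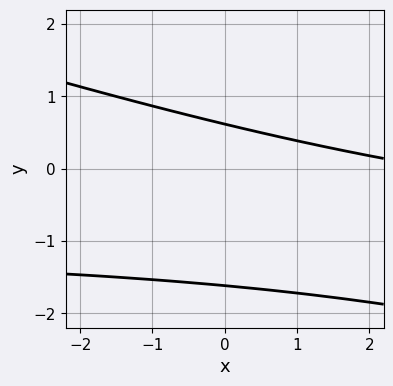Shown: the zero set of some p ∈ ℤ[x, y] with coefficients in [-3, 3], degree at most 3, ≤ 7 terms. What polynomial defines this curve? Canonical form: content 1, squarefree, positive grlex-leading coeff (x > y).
First, deg p = 2.
Next, reading off the gridlines: no x-intercept at any integer in the box.
Finally, matching integer coefficients to the picture gives p.

x*y + 3*y^2 + x + 3*y - 3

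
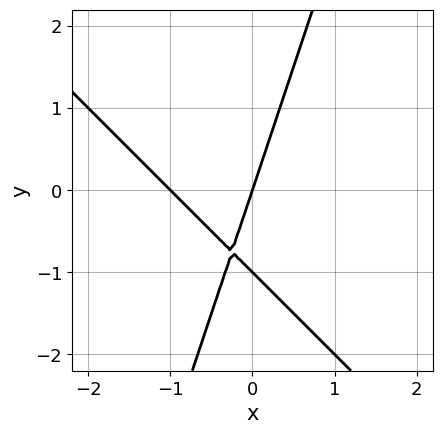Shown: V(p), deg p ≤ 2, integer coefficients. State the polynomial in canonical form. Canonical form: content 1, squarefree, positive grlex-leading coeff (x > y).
1. The degree is 2 — no degree-1 curve has this shape.
2. Checking where it meets the axes: among the integer gridlines, it crosses the x-axis at x ∈ {-1, 0}; the y-axis gridline crossings are at y ∈ {-1, 0}.
3. Assembling these constraints gives the stated polynomial.

3*x^2 + 2*x*y - y^2 + 3*x - y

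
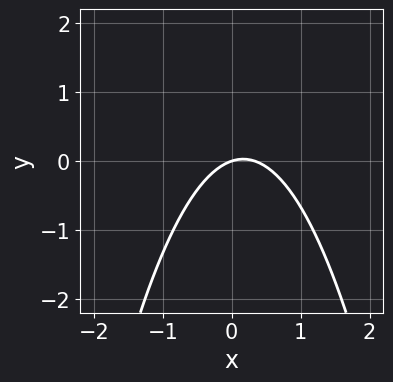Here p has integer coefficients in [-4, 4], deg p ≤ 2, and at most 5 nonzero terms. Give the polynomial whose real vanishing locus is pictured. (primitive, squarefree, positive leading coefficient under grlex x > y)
1. The degree is 2 — no degree-1 curve has this shape.
2. From the axis intercepts and sections: it crosses the x-axis at the gridline x = 0; one y-axis crossing is at y = 0.
3. Fitting integer coefficients to these (and the overall shape) gives p.

3*x^2 - x + 3*y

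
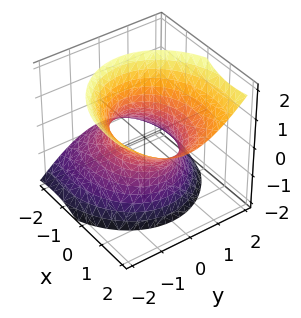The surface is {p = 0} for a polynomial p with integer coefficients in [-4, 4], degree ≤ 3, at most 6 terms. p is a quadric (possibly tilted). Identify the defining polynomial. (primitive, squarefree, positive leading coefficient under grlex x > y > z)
2*x^2 - 3*x*z + 3*y^2 - 2*z^2 - 3

Degree: a generic line meets the surface in up to 2 points, so deg p = 2.
Checking where it meets the axes: the y-axis gridline crossings are at y ∈ {-1, 1}; no z-intercept at any integer in the box.
Fitting integer coefficients to these (and the overall shape) gives p.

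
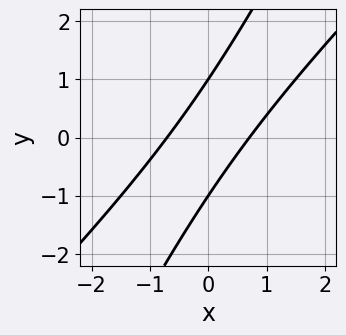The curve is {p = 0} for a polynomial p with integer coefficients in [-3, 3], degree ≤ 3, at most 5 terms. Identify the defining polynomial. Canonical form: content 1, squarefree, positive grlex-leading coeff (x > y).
2*x^2 - 3*x*y + y^2 - 1

Degree: a generic line meets the curve in up to 2 points, so deg p = 2.
Against the integer gridlines: among the integer gridlines, it crosses the y-axis at y ∈ {-1, 1}.
Fitting integer coefficients to these (and the overall shape) gives p.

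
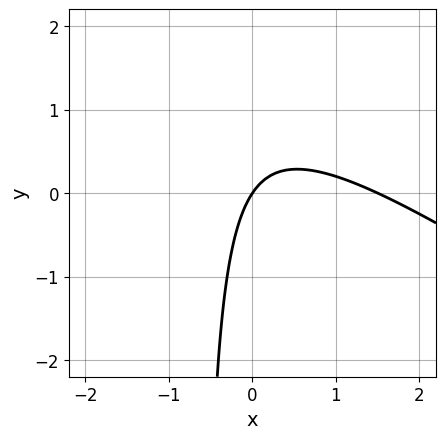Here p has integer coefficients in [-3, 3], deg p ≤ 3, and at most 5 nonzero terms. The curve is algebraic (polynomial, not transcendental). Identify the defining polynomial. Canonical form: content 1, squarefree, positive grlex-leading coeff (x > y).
2*x^2 + 3*x*y - 3*x + 2*y

1. deg p = 2.
2. Observable constraints: one x-axis crossing is at x = 0; it crosses the y-axis at the gridline y = 0.
3. Solving for integer coefficients yields p as stated.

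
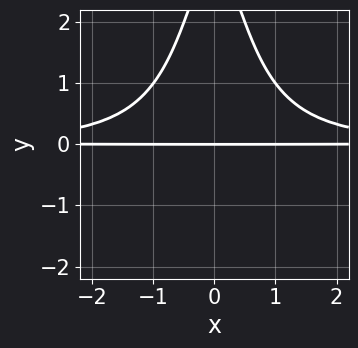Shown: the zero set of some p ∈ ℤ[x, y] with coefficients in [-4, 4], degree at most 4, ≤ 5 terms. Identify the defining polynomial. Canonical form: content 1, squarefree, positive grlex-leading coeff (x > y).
2*x^2*y^2 + y^2 - 3*y

Degree: no degree-3 curve has this shape, so deg p = 4.
Symmetries: it's symmetric under x → −x, forcing even powers of x.
Against the integer gridlines: the visible x-axis segment lies entirely on the curve; one y-axis crossing is at y = 0.
These observations pin down the coefficients.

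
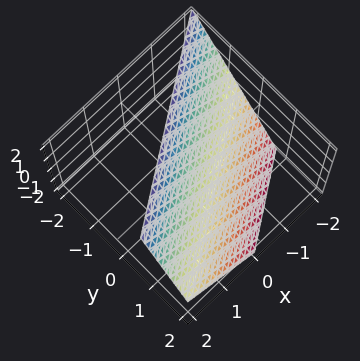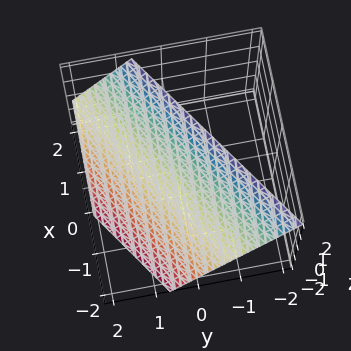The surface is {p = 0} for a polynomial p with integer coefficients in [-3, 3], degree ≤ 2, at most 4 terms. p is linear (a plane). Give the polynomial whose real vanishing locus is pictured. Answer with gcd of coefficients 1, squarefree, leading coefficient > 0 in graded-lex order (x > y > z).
2*x - 3*y - 2*z + 2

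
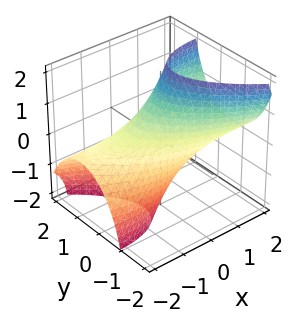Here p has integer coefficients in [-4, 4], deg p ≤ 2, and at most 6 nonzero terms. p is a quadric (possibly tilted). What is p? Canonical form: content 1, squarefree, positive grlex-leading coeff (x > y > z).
x^2 + 2*x*y - 3*x*z + 3*y^2 + z^2 - 2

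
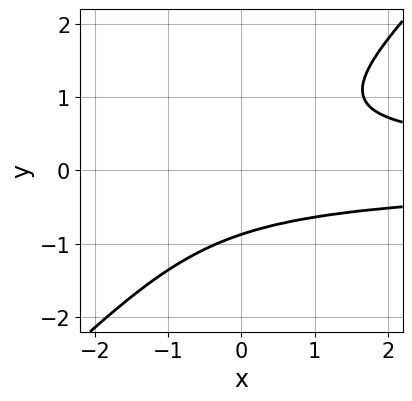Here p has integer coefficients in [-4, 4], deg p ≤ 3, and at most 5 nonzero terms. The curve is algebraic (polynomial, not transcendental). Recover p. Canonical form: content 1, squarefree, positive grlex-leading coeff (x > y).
First, the degree is 3 — no degree-2 curve has this shape.
Then, observable constraints: the curve avoids every integer x-axis point in the box.
Finally, fitting integer coefficients to these (and the overall shape) gives p.

3*x*y^2 - 3*y^3 - 2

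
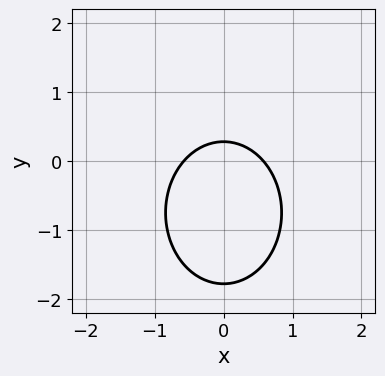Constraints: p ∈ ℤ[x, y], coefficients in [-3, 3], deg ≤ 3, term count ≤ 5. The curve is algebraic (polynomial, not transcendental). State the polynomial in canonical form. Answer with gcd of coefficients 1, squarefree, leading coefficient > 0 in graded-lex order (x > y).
3*x^2 + 2*y^2 + 3*y - 1

First, deg p = 2.
Then, symmetries: it's symmetric under x → −x, forcing even powers of x.
Finally, fitting integer coefficients to these (and the overall shape) gives p.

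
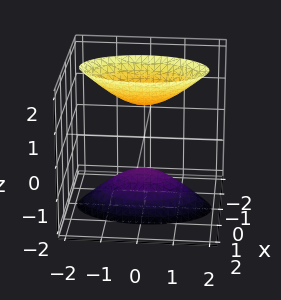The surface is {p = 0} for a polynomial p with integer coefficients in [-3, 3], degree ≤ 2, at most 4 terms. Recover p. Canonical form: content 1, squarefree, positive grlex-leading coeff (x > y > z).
First, the picture has 2 separate pieces. Treating them together as one polynomial.
Then, deg p = 2. Two sheets facing apart; a quadric.
Next, symmetries: it's symmetric under y → −y, forcing even powers of y; mirror symmetry z ↦ −z ⇒ only even powers of z; the x ↦ −x reflection is a symmetry, so x appears only in even powers.
Next, checking where it meets the axes: the surface avoids every integer y-axis point in the box; the z-axis gridline crossings are at z ∈ {-1, 1}; the surface avoids every integer x-axis point in the box.
Finally, together with the visible shape, these determine p as stated.

3*x^2 + y^2 - z^2 + 1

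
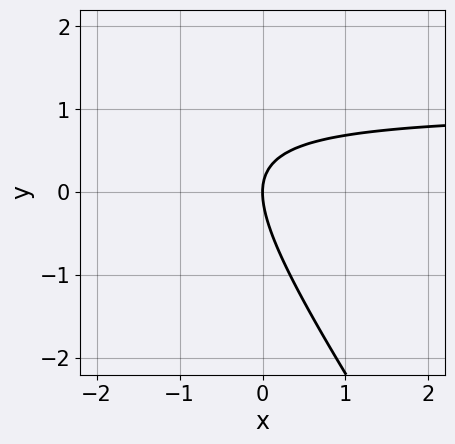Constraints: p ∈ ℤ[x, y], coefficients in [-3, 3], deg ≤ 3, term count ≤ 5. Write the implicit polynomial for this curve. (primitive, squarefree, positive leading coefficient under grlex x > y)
(a) The degree is 2 — the shape is more complex than any degree-1 curve.
(b) From the visible intercepts: it crosses the y-axis at the gridline y = 0; it meets the x-axis at x = 0 (among the integer gridlines).
(c) Fitting integer coefficients to these (and the overall shape) gives p.

3*x*y + 2*y^2 - 3*x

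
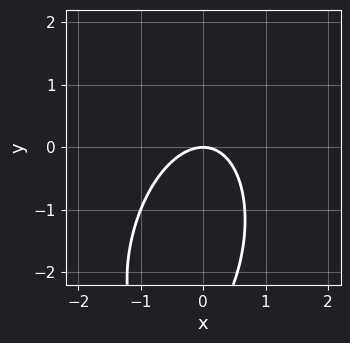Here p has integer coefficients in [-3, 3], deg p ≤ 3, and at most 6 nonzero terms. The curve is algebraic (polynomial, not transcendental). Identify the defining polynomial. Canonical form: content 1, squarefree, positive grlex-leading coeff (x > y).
3*x^2 - x*y + y^2 + 3*y

First, degree: no degree-1 curve has this shape, so deg p = 2.
Then, observable constraints: it crosses the x-axis at the gridline x = 0; one y-axis crossing is at y = 0.
Finally, these observations pin down the coefficients.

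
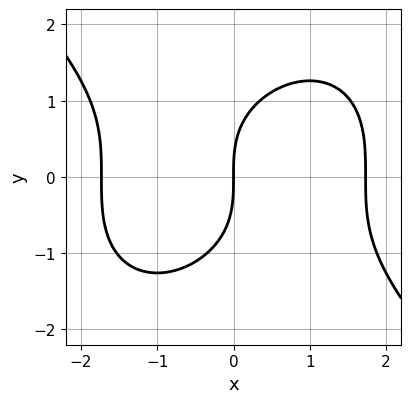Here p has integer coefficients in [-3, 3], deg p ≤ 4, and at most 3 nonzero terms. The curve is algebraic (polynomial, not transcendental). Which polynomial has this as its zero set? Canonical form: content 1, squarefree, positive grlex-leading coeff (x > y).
x^3 + y^3 - 3*x

First, degree: no degree-2 curve has this shape, so deg p = 3.
Next, from the axis intercepts and sections: one x-axis crossing is at x = 0; it meets the y-axis at y = 0 (among the integer gridlines).
Finally, matching integer coefficients to the picture gives p.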